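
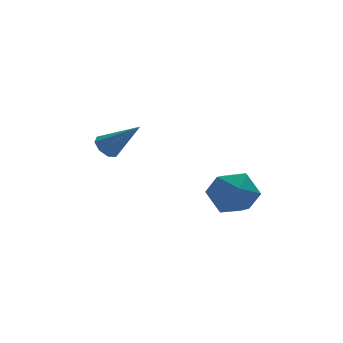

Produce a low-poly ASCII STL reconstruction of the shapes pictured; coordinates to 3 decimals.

solid 
facet normal -0.530 0.521 -0.668
outer loop
vertex -1.142 3.487 -0.358
vertex -1.387 3.789 0.072
vertex -0.912 3.853 -0.255
endloop
endfacet
facet normal 0.797 -0.365 -0.482
outer loop
vertex -1.142 3.487 -0.358
vertex -0.912 3.853 -0.255
vertex -0.453 2.871 1.248
endloop
endfacet
facet normal -0.531 0.520 -0.669
outer loop
vertex -0.912 3.853 -0.255
vertex -1.387 3.789 0.072
vertex -0.961 4.181 0.039
endloop
endfacet
facet normal 0.959 0.256 -0.126
outer loop
vertex -0.912 3.853 -0.255
vertex -0.961 4.181 0.039
vertex -0.453 2.871 1.248
endloop
endfacet
facet normal -0.532 0.522 -0.667
outer loop
vertex -0.961 4.181 0.039
vertex -1.387 3.789 0.072
vertex -1.258 4.28 0.353
endloop
endfacet
facet normal 0.651 0.636 0.415
outer loop
vertex -0.961 4.181 0.039
vertex -1.258 4.28 0.353
vertex -0.453 2.871 1.248
endloop
endfacet
facet normal -0.530 0.522 -0.668
outer loop
vertex -1.258 4.28 0.353
vertex -1.387 3.789 0.072
vertex -1.632 4.091 0.502
endloop
endfacet
facet normal 0.050 0.556 0.830
outer loop
vertex -1.258 4.28 0.353
vertex -1.632 4.091 0.502
vertex -0.453 2.871 1.248
endloop
endfacet
facet normal -0.530 0.521 -0.668
outer loop
vertex -1.632 4.091 0.502
vertex -1.387 3.789 0.072
vertex -1.861 3.726 0.399
endloop
endfacet
facet normal -0.488 0.061 0.871
outer loop
vertex -1.632 4.091 0.502
vertex -1.861 3.726 0.399
vertex -0.453 2.871 1.248
endloop
endfacet
facet normal -0.531 0.520 -0.669
outer loop
vertex -1.861 3.726 0.399
vertex -1.387 3.789 0.072
vertex -1.813 3.397 0.105
endloop
endfacet
facet normal -0.650 -0.557 0.517
outer loop
vertex -1.861 3.726 0.399
vertex -1.813 3.397 0.105
vertex -0.453 2.871 1.248
endloop
endfacet
facet normal -0.531 0.521 -0.668
outer loop
vertex -1.813 3.397 0.105
vertex -1.387 3.789 0.072
vertex -1.515 3.298 -0.209
endloop
endfacet
facet normal -0.341 -0.940 -0.027
outer loop
vertex -1.813 3.397 0.105
vertex -1.515 3.298 -0.209
vertex -0.453 2.871 1.248
endloop
endfacet
facet normal -0.531 0.521 -0.668
outer loop
vertex -1.515 3.298 -0.209
vertex -1.387 3.789 0.072
vertex -1.142 3.487 -0.358
endloop
endfacet
facet normal 0.259 -0.859 -0.441
outer loop
vertex -1.515 3.298 -0.209
vertex -1.142 3.487 -0.358
vertex -0.453 2.871 1.248
endloop
endfacet
facet normal -0.101 -0.308 0.946
outer loop
vertex 0.969 -0.629 -0.132
vertex 1.386 -1.548 -0.387
vertex 1.999 -0.769 -0.068
endloop
endfacet
facet normal -0.003 0.398 0.917
outer loop
vertex 0.969 -0.629 -0.132
vertex 1.999 -0.769 -0.068
vertex 1.617 0.119 -0.455
endloop
endfacet
facet normal -0.524 0.677 0.517
outer loop
vertex 0.969 -0.629 -0.132
vertex 1.617 0.119 -0.455
vertex 0.768 -0.112 -1.013
endloop
endfacet
facet normal -0.944 0.143 0.299
outer loop
vertex 0.969 -0.629 -0.132
vertex 0.768 -0.112 -1.013
vertex 0.626 -1.142 -0.97
endloop
endfacet
facet normal -0.682 -0.466 0.564
outer loop
vertex 0.969 -0.629 -0.132
vertex 0.626 -1.142 -0.97
vertex 1.386 -1.548 -0.387
endloop
endfacet
facet normal 0.619 0.522 0.587
outer loop
vertex 1.617 0.119 -0.455
vertex 1.999 -0.769 -0.068
vertex 2.434 -0.338 -0.91
endloop
endfacet
facet normal 0.460 -0.621 0.634
outer loop
vertex 1.999 -0.769 -0.068
vertex 1.386 -1.548 -0.387
vertex 2.292 -1.368 -0.867
endloop
endfacet
facet normal -0.481 -0.877 0.017
outer loop
vertex 1.386 -1.548 -0.387
vertex 0.626 -1.142 -0.97
vertex 1.443 -1.599 -1.425
endloop
endfacet
facet normal -0.905 0.108 -0.412
outer loop
vertex 0.626 -1.142 -0.97
vertex 0.768 -0.112 -1.013
vertex 1.061 -0.711 -1.812
endloop
endfacet
facet normal -0.225 0.972 -0.060
outer loop
vertex 0.768 -0.112 -1.013
vertex 1.617 0.119 -0.455
vertex 1.674 0.068 -1.493
endloop
endfacet
facet normal 0.944 -0.143 -0.299
outer loop
vertex 2.091 -0.851 -1.748
vertex 2.434 -0.338 -0.91
vertex 2.292 -1.368 -0.867
endloop
endfacet
facet normal 0.524 -0.677 -0.517
outer loop
vertex 2.091 -0.851 -1.748
vertex 2.292 -1.368 -0.867
vertex 1.443 -1.599 -1.425
endloop
endfacet
facet normal 0.003 -0.398 -0.917
outer loop
vertex 2.091 -0.851 -1.748
vertex 1.443 -1.599 -1.425
vertex 1.061 -0.711 -1.812
endloop
endfacet
facet normal 0.101 0.308 -0.946
outer loop
vertex 2.091 -0.851 -1.748
vertex 1.061 -0.711 -1.812
vertex 1.674 0.068 -1.493
endloop
endfacet
facet normal 0.682 0.466 -0.564
outer loop
vertex 2.091 -0.851 -1.748
vertex 1.674 0.068 -1.493
vertex 2.434 -0.338 -0.91
endloop
endfacet
facet normal 0.905 -0.108 0.412
outer loop
vertex 2.292 -1.368 -0.867
vertex 2.434 -0.338 -0.91
vertex 1.999 -0.769 -0.068
endloop
endfacet
facet normal 0.225 -0.972 0.060
outer loop
vertex 1.443 -1.599 -1.425
vertex 2.292 -1.368 -0.867
vertex 1.386 -1.548 -0.387
endloop
endfacet
facet normal -0.619 -0.522 -0.587
outer loop
vertex 1.061 -0.711 -1.812
vertex 1.443 -1.599 -1.425
vertex 0.626 -1.142 -0.97
endloop
endfacet
facet normal -0.460 0.621 -0.634
outer loop
vertex 1.674 0.068 -1.493
vertex 1.061 -0.711 -1.812
vertex 0.768 -0.112 -1.013
endloop
endfacet
facet normal 0.481 0.877 -0.017
outer loop
vertex 2.434 -0.338 -0.91
vertex 1.674 0.068 -1.493
vertex 1.617 0.119 -0.455
endloop
endfacet

endsolid


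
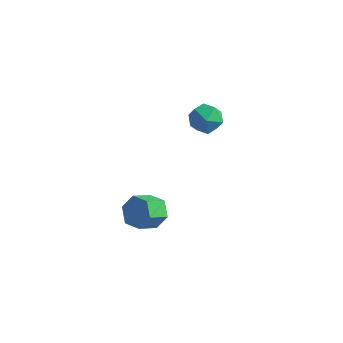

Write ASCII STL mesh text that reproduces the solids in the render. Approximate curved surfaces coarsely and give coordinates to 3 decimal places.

solid 
facet normal 0.264 0.822 -0.505
outer loop
vertex -0.368 -1.773 -0.869
vertex -0.715 -2.078 -1.547
vertex -1.157 -1.619 -1.031
endloop
endfacet
facet normal -0.068 0.537 0.841
outer loop
vertex -0.368 -1.773 -0.869
vertex -1.157 -1.619 -1.031
vertex -0.658 -2.678 -0.315
endloop
endfacet
facet normal -0.067 0.537 0.841
outer loop
vertex -0.658 -2.678 -0.315
vertex -1.157 -1.619 -1.031
vertex -1.447 -2.524 -0.476
endloop
endfacet
facet normal -0.263 -0.823 0.504
outer loop
vertex -0.658 -2.678 -0.315
vertex -1.447 -2.524 -0.476
vertex -1.005 -2.982 -0.993
endloop
endfacet
facet normal 0.263 0.822 -0.505
outer loop
vertex -1.157 -1.619 -1.031
vertex -0.715 -2.078 -1.547
vertex -1.504 -1.924 -1.708
endloop
endfacet
facet normal -0.867 0.431 0.250
outer loop
vertex -1.157 -1.619 -1.031
vertex -1.504 -1.924 -1.708
vertex -1.447 -2.524 -0.476
endloop
endfacet
facet normal -0.867 0.431 0.250
outer loop
vertex -1.447 -2.524 -0.476
vertex -1.504 -1.924 -1.708
vertex -1.794 -2.829 -1.154
endloop
endfacet
facet normal -0.262 -0.823 0.504
outer loop
vertex -1.447 -2.524 -0.476
vertex -1.794 -2.829 -1.154
vertex -1.005 -2.982 -0.993
endloop
endfacet
facet normal 0.263 0.823 -0.504
outer loop
vertex -1.504 -1.924 -1.708
vertex -0.715 -2.078 -1.547
vertex -1.062 -2.382 -2.225
endloop
endfacet
facet normal -0.800 -0.105 -0.591
outer loop
vertex -1.504 -1.924 -1.708
vertex -1.062 -2.382 -2.225
vertex -1.794 -2.829 -1.154
endloop
endfacet
facet normal -0.800 -0.105 -0.591
outer loop
vertex -1.794 -2.829 -1.154
vertex -1.062 -2.382 -2.225
vertex -1.352 -3.287 -1.671
endloop
endfacet
facet normal -0.262 -0.823 0.504
outer loop
vertex -1.794 -2.829 -1.154
vertex -1.352 -3.287 -1.671
vertex -1.005 -2.982 -0.993
endloop
endfacet
facet normal 0.263 0.823 -0.504
outer loop
vertex -1.062 -2.382 -2.225
vertex -0.715 -2.078 -1.547
vertex -0.273 -2.536 -2.064
endloop
endfacet
facet normal 0.067 -0.536 -0.841
outer loop
vertex -1.062 -2.382 -2.225
vertex -0.273 -2.536 -2.064
vertex -1.352 -3.287 -1.671
endloop
endfacet
facet normal 0.068 -0.537 -0.841
outer loop
vertex -1.352 -3.287 -1.671
vertex -0.273 -2.536 -2.064
vertex -0.563 -3.441 -1.509
endloop
endfacet
facet normal -0.264 -0.822 0.505
outer loop
vertex -1.352 -3.287 -1.671
vertex -0.563 -3.441 -1.509
vertex -1.005 -2.982 -0.993
endloop
endfacet
facet normal 0.262 0.823 -0.504
outer loop
vertex -0.273 -2.536 -2.064
vertex -0.715 -2.078 -1.547
vertex 0.074 -2.231 -1.386
endloop
endfacet
facet normal 0.867 -0.431 -0.250
outer loop
vertex -0.273 -2.536 -2.064
vertex 0.074 -2.231 -1.386
vertex -0.563 -3.441 -1.509
endloop
endfacet
facet normal 0.867 -0.431 -0.250
outer loop
vertex -0.563 -3.441 -1.509
vertex 0.074 -2.231 -1.386
vertex -0.216 -3.136 -0.832
endloop
endfacet
facet normal -0.263 -0.822 0.505
outer loop
vertex -0.563 -3.441 -1.509
vertex -0.216 -3.136 -0.832
vertex -1.005 -2.982 -0.993
endloop
endfacet
facet normal 0.262 0.823 -0.504
outer loop
vertex 0.074 -2.231 -1.386
vertex -0.715 -2.078 -1.547
vertex -0.368 -1.773 -0.869
endloop
endfacet
facet normal 0.800 0.105 0.591
outer loop
vertex 0.074 -2.231 -1.386
vertex -0.368 -1.773 -0.869
vertex -0.216 -3.136 -0.832
endloop
endfacet
facet normal 0.800 0.105 0.591
outer loop
vertex -0.216 -3.136 -0.832
vertex -0.368 -1.773 -0.869
vertex -0.658 -2.678 -0.315
endloop
endfacet
facet normal -0.263 -0.823 0.504
outer loop
vertex -0.216 -3.136 -0.832
vertex -0.658 -2.678 -0.315
vertex -1.005 -2.982 -0.993
endloop
endfacet
facet normal -0.839 0.542 -0.057
outer loop
vertex -1.596 3.516 0.239
vertex -2.044 2.863 0.629
vertex -1.669 3.495 1.119
endloop
endfacet
facet normal -0.267 0.964 0.001
outer loop
vertex -1.596 3.516 0.239
vertex -1.669 3.495 1.119
vertex -0.898 3.709 0.745
endloop
endfacet
facet normal 0.169 0.821 -0.546
outer loop
vertex -1.596 3.516 0.239
vertex -0.898 3.709 0.745
vertex -0.797 3.209 0.024
endloop
endfacet
facet normal -0.134 0.311 -0.941
outer loop
vertex -1.596 3.516 0.239
vertex -0.797 3.209 0.024
vertex -1.505 2.686 -0.048
endloop
endfacet
facet normal -0.757 0.138 -0.639
outer loop
vertex -1.596 3.516 0.239
vertex -1.505 2.686 -0.048
vertex -2.044 2.863 0.629
endloop
endfacet
facet normal 0.073 0.793 0.605
outer loop
vertex -0.898 3.709 0.745
vertex -1.669 3.495 1.119
vertex -0.915 3.174 1.448
endloop
endfacet
facet normal -0.852 0.109 0.511
outer loop
vertex -1.669 3.495 1.119
vertex -2.044 2.863 0.629
vertex -1.623 2.651 1.376
endloop
endfacet
facet normal -0.720 -0.544 -0.431
outer loop
vertex -2.044 2.863 0.629
vertex -1.505 2.686 -0.048
vertex -1.522 2.151 0.655
endloop
endfacet
facet normal 0.289 -0.264 -0.920
outer loop
vertex -1.505 2.686 -0.048
vertex -0.797 3.209 0.024
vertex -0.751 2.365 0.281
endloop
endfacet
facet normal 0.779 0.561 -0.280
outer loop
vertex -0.797 3.209 0.024
vertex -0.898 3.709 0.745
vertex -0.376 2.997 0.771
endloop
endfacet
facet normal 0.134 -0.311 0.941
outer loop
vertex -0.824 2.344 1.161
vertex -0.915 3.174 1.448
vertex -1.623 2.651 1.376
endloop
endfacet
facet normal -0.169 -0.821 0.546
outer loop
vertex -0.824 2.344 1.161
vertex -1.623 2.651 1.376
vertex -1.522 2.151 0.655
endloop
endfacet
facet normal 0.267 -0.964 -0.001
outer loop
vertex -0.824 2.344 1.161
vertex -1.522 2.151 0.655
vertex -0.751 2.365 0.281
endloop
endfacet
facet normal 0.839 -0.542 0.057
outer loop
vertex -0.824 2.344 1.161
vertex -0.751 2.365 0.281
vertex -0.376 2.997 0.771
endloop
endfacet
facet normal 0.757 -0.138 0.639
outer loop
vertex -0.824 2.344 1.161
vertex -0.376 2.997 0.771
vertex -0.915 3.174 1.448
endloop
endfacet
facet normal -0.289 0.264 0.920
outer loop
vertex -1.623 2.651 1.376
vertex -0.915 3.174 1.448
vertex -1.669 3.495 1.119
endloop
endfacet
facet normal -0.779 -0.561 0.280
outer loop
vertex -1.522 2.151 0.655
vertex -1.623 2.651 1.376
vertex -2.044 2.863 0.629
endloop
endfacet
facet normal -0.073 -0.793 -0.605
outer loop
vertex -0.751 2.365 0.281
vertex -1.522 2.151 0.655
vertex -1.505 2.686 -0.048
endloop
endfacet
facet normal 0.852 -0.109 -0.511
outer loop
vertex -0.376 2.997 0.771
vertex -0.751 2.365 0.281
vertex -0.797 3.209 0.024
endloop
endfacet
facet normal 0.720 0.544 0.431
outer loop
vertex -0.915 3.174 1.448
vertex -0.376 2.997 0.771
vertex -0.898 3.709 0.745
endloop
endfacet

endsolid


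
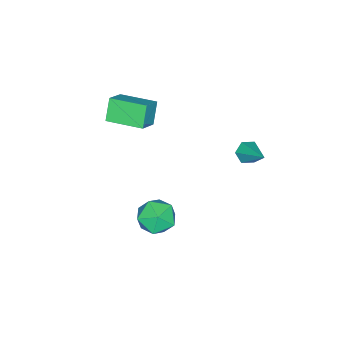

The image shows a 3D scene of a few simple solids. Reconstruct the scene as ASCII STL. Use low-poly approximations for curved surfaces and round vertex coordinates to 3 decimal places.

solid 
facet normal -0.435 -0.693 -0.574
outer loop
vertex -0.118 2.195 -1.199
vertex -0.675 2.238 -0.829
vertex -0.597 2.633 -1.365
endloop
endfacet
facet normal 0.650 0.492 -0.579
outer loop
vertex -0.118 2.195 -1.199
vertex -0.597 2.633 -1.365
vertex 0.155 3.562 0.269
endloop
endfacet
facet normal -0.435 -0.693 -0.574
outer loop
vertex -0.597 2.633 -1.365
vertex -0.675 2.238 -0.829
vertex -1.154 2.676 -0.995
endloop
endfacet
facet normal -0.204 0.888 -0.411
outer loop
vertex -0.597 2.633 -1.365
vertex -1.154 2.676 -0.995
vertex 0.155 3.562 0.269
endloop
endfacet
facet normal -0.435 -0.693 -0.575
outer loop
vertex -1.154 2.676 -0.995
vertex -0.675 2.238 -0.829
vertex -1.232 2.281 -0.46
endloop
endfacet
facet normal -0.728 0.598 0.335
outer loop
vertex -1.154 2.676 -0.995
vertex -1.232 2.281 -0.46
vertex 0.155 3.562 0.269
endloop
endfacet
facet normal -0.435 -0.693 -0.576
outer loop
vertex -1.232 2.281 -0.46
vertex -0.675 2.238 -0.829
vertex -0.754 1.843 -0.294
endloop
endfacet
facet normal -0.398 -0.088 0.913
outer loop
vertex -1.232 2.281 -0.46
vertex -0.754 1.843 -0.294
vertex 0.155 3.562 0.269
endloop
endfacet
facet normal -0.434 -0.693 -0.576
outer loop
vertex -0.754 1.843 -0.294
vertex -0.675 2.238 -0.829
vertex -0.196 1.8 -0.663
endloop
endfacet
facet normal 0.456 -0.485 0.746
outer loop
vertex -0.754 1.843 -0.294
vertex -0.196 1.8 -0.663
vertex 0.155 3.562 0.269
endloop
endfacet
facet normal -0.435 -0.693 -0.574
outer loop
vertex -0.196 1.8 -0.663
vertex -0.675 2.238 -0.829
vertex -0.118 2.195 -1.199
endloop
endfacet
facet normal 0.981 -0.195 -0.001
outer loop
vertex -0.196 1.8 -0.663
vertex -0.118 2.195 -1.199
vertex 0.155 3.562 0.269
endloop
endfacet
facet normal -0.526 -0.154 0.836
outer loop
vertex 1.202 -4.374 1.686
vertex 0.928 -2.442 1.869
vertex 0.111 -4.462 0.983
endloop
endfacet
facet normal 0.139 -0.986 -0.093
outer loop
vertex 0.812 -4.258 -0.129
vertex 1.202 -4.374 1.686
vertex 0.111 -4.462 0.983
endloop
endfacet
facet normal -0.527 -0.154 0.836
outer loop
vertex 0.111 -4.462 0.983
vertex 0.928 -2.442 1.869
vertex -0.162 -2.53 1.166
endloop
endfacet
facet normal -0.838 -0.067 -0.541
outer loop
vertex -0.162 -2.53 1.166
vertex 0.812 -4.258 -0.129
vertex 0.111 -4.462 0.983
endloop
endfacet
facet normal 0.838 0.068 0.541
outer loop
vertex 1.202 -4.374 1.686
vertex 1.629 -2.238 0.757
vertex 0.928 -2.442 1.869
endloop
endfacet
facet normal 0.140 -0.986 -0.093
outer loop
vertex 1.902 -4.17 0.574
vertex 1.202 -4.374 1.686
vertex 0.812 -4.258 -0.129
endloop
endfacet
facet normal 0.839 0.067 0.540
outer loop
vertex 1.902 -4.17 0.574
vertex 1.629 -2.238 0.757
vertex 1.202 -4.374 1.686
endloop
endfacet
facet normal -0.140 0.986 0.093
outer loop
vertex 0.928 -2.442 1.869
vertex 1.629 -2.238 0.757
vertex -0.162 -2.53 1.166
endloop
endfacet
facet normal -0.839 -0.068 -0.540
outer loop
vertex 0.538 -2.326 0.054
vertex 0.812 -4.258 -0.129
vertex -0.162 -2.53 1.166
endloop
endfacet
facet normal -0.139 0.986 0.093
outer loop
vertex -0.162 -2.53 1.166
vertex 1.629 -2.238 0.757
vertex 0.538 -2.326 0.054
endloop
endfacet
facet normal 0.527 0.154 -0.836
outer loop
vertex 0.538 -2.326 0.054
vertex 1.902 -4.17 0.574
vertex 0.812 -4.258 -0.129
endloop
endfacet
facet normal 0.526 0.154 -0.836
outer loop
vertex 1.629 -2.238 0.757
vertex 1.902 -4.17 0.574
vertex 0.538 -2.326 0.054
endloop
endfacet
facet normal 0.035 0.801 0.597
outer loop
vertex 3.429 0.597 -3.893
vertex 2.8 0.065 -3.142
vertex 3.911 -0.017 -3.097
endloop
endfacet
facet normal 0.628 0.752 0.200
outer loop
vertex 3.429 0.597 -3.893
vertex 3.911 -0.017 -3.097
vertex 4.295 -0.059 -4.142
endloop
endfacet
facet normal 0.435 0.758 -0.486
outer loop
vertex 3.429 0.597 -3.893
vertex 4.295 -0.059 -4.142
vertex 3.422 -0.001 -4.833
endloop
endfacet
facet normal -0.278 0.811 -0.514
outer loop
vertex 3.429 0.597 -3.893
vertex 3.422 -0.001 -4.833
vertex 2.498 0.075 -4.214
endloop
endfacet
facet normal -0.523 0.838 0.155
outer loop
vertex 3.429 0.597 -3.893
vertex 2.498 0.075 -4.214
vertex 2.8 0.065 -3.142
endloop
endfacet
facet normal 0.933 0.122 0.338
outer loop
vertex 4.295 -0.059 -4.142
vertex 3.911 -0.017 -3.097
vertex 4.202 -0.995 -3.546
endloop
endfacet
facet normal -0.025 0.202 0.979
outer loop
vertex 3.911 -0.017 -3.097
vertex 2.8 0.065 -3.142
vertex 3.278 -0.919 -2.927
endloop
endfacet
facet normal -0.929 0.260 0.264
outer loop
vertex 2.8 0.065 -3.142
vertex 2.498 0.075 -4.214
vertex 2.405 -0.861 -3.618
endloop
endfacet
facet normal -0.531 0.218 -0.819
outer loop
vertex 2.498 0.075 -4.214
vertex 3.422 -0.001 -4.833
vertex 2.789 -0.903 -4.663
endloop
endfacet
facet normal 0.621 0.133 -0.773
outer loop
vertex 3.422 -0.001 -4.833
vertex 4.295 -0.059 -4.142
vertex 3.9 -0.985 -4.618
endloop
endfacet
facet normal 0.278 -0.811 0.514
outer loop
vertex 3.271 -1.517 -3.867
vertex 4.202 -0.995 -3.546
vertex 3.278 -0.919 -2.927
endloop
endfacet
facet normal -0.435 -0.758 0.486
outer loop
vertex 3.271 -1.517 -3.867
vertex 3.278 -0.919 -2.927
vertex 2.405 -0.861 -3.618
endloop
endfacet
facet normal -0.628 -0.752 -0.200
outer loop
vertex 3.271 -1.517 -3.867
vertex 2.405 -0.861 -3.618
vertex 2.789 -0.903 -4.663
endloop
endfacet
facet normal -0.035 -0.801 -0.597
outer loop
vertex 3.271 -1.517 -3.867
vertex 2.789 -0.903 -4.663
vertex 3.9 -0.985 -4.618
endloop
endfacet
facet normal 0.523 -0.838 -0.155
outer loop
vertex 3.271 -1.517 -3.867
vertex 3.9 -0.985 -4.618
vertex 4.202 -0.995 -3.546
endloop
endfacet
facet normal 0.531 -0.218 0.819
outer loop
vertex 3.278 -0.919 -2.927
vertex 4.202 -0.995 -3.546
vertex 3.911 -0.017 -3.097
endloop
endfacet
facet normal -0.621 -0.133 0.773
outer loop
vertex 2.405 -0.861 -3.618
vertex 3.278 -0.919 -2.927
vertex 2.8 0.065 -3.142
endloop
endfacet
facet normal -0.933 -0.122 -0.338
outer loop
vertex 2.789 -0.903 -4.663
vertex 2.405 -0.861 -3.618
vertex 2.498 0.075 -4.214
endloop
endfacet
facet normal 0.025 -0.202 -0.979
outer loop
vertex 3.9 -0.985 -4.618
vertex 2.789 -0.903 -4.663
vertex 3.422 -0.001 -4.833
endloop
endfacet
facet normal 0.929 -0.260 -0.264
outer loop
vertex 4.202 -0.995 -3.546
vertex 3.9 -0.985 -4.618
vertex 4.295 -0.059 -4.142
endloop
endfacet

endsolid


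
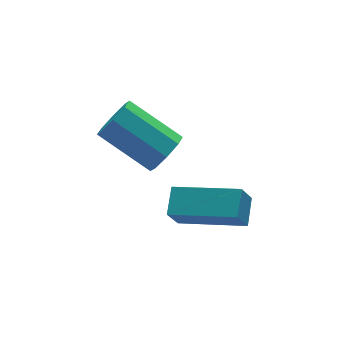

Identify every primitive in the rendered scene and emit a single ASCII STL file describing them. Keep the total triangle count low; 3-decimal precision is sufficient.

solid 
facet normal -0.684 0.692 -0.230
outer loop
vertex -2.077 -3.068 -1.281
vertex -1.599 -2.472 -0.91
vertex -1.674 -2.921 -2.038
endloop
endfacet
facet normal -0.563 -0.702 -0.436
outer loop
vertex -0.401 -4.208 -1.61
vertex -2.077 -3.068 -1.281
vertex -1.674 -2.921 -2.038
endloop
endfacet
facet normal -0.684 0.692 -0.230
outer loop
vertex -1.674 -2.921 -2.038
vertex -1.599 -2.472 -0.91
vertex -1.196 -2.325 -1.667
endloop
endfacet
facet normal 0.464 0.169 -0.870
outer loop
vertex -1.196 -2.325 -1.667
vertex -0.401 -4.208 -1.61
vertex -1.674 -2.921 -2.038
endloop
endfacet
facet normal -0.464 -0.169 0.870
outer loop
vertex -2.077 -3.068 -1.281
vertex -0.326 -3.759 -0.482
vertex -1.599 -2.472 -0.91
endloop
endfacet
facet normal -0.563 -0.702 -0.436
outer loop
vertex -0.804 -4.355 -0.853
vertex -2.077 -3.068 -1.281
vertex -0.401 -4.208 -1.61
endloop
endfacet
facet normal -0.464 -0.169 0.870
outer loop
vertex -0.804 -4.355 -0.853
vertex -0.326 -3.759 -0.482
vertex -2.077 -3.068 -1.281
endloop
endfacet
facet normal 0.563 0.702 0.436
outer loop
vertex -1.599 -2.472 -0.91
vertex -0.326 -3.759 -0.482
vertex -1.196 -2.325 -1.667
endloop
endfacet
facet normal 0.464 0.169 -0.870
outer loop
vertex 0.077 -3.612 -1.239
vertex -0.401 -4.208 -1.61
vertex -1.196 -2.325 -1.667
endloop
endfacet
facet normal 0.563 0.702 0.436
outer loop
vertex -1.196 -2.325 -1.667
vertex -0.326 -3.759 -0.482
vertex 0.077 -3.612 -1.239
endloop
endfacet
facet normal 0.684 -0.692 0.230
outer loop
vertex 0.077 -3.612 -1.239
vertex -0.804 -4.355 -0.853
vertex -0.401 -4.208 -1.61
endloop
endfacet
facet normal 0.684 -0.692 0.230
outer loop
vertex -0.326 -3.759 -0.482
vertex -0.804 -4.355 -0.853
vertex 0.077 -3.612 -1.239
endloop
endfacet
facet normal 0.482 -0.720 -0.500
outer loop
vertex -1.179 -2.079 0.338
vertex -1.372 -1.817 -0.225
vertex -0.856 -1.742 0.164
endloop
endfacet
facet normal 0.590 -0.156 0.792
outer loop
vertex -1.179 -2.079 0.338
vertex -0.856 -1.742 0.164
vertex -2.016 -0.825 1.208
endloop
endfacet
facet normal 0.590 -0.156 0.792
outer loop
vertex -2.016 -0.825 1.208
vertex -0.856 -1.742 0.164
vertex -1.693 -0.489 1.034
endloop
endfacet
facet normal -0.481 0.721 0.499
outer loop
vertex -2.016 -0.825 1.208
vertex -1.693 -0.489 1.034
vertex -2.208 -0.563 0.645
endloop
endfacet
facet normal 0.481 -0.720 -0.499
outer loop
vertex -0.856 -1.742 0.164
vertex -1.372 -1.817 -0.225
vertex -0.835 -1.45 -0.237
endloop
endfacet
facet normal 0.876 0.367 0.313
outer loop
vertex -0.856 -1.742 0.164
vertex -0.835 -1.45 -0.237
vertex -1.693 -0.489 1.034
endloop
endfacet
facet normal 0.876 0.367 0.313
outer loop
vertex -1.693 -0.489 1.034
vertex -0.835 -1.45 -0.237
vertex -1.672 -0.196 0.632
endloop
endfacet
facet normal -0.481 0.720 0.500
outer loop
vertex -1.693 -0.489 1.034
vertex -1.672 -0.196 0.632
vertex -2.208 -0.563 0.645
endloop
endfacet
facet normal 0.481 -0.721 -0.499
outer loop
vertex -0.835 -1.45 -0.237
vertex -1.372 -1.817 -0.225
vertex -1.128 -1.372 -0.632
endloop
endfacet
facet normal 0.650 0.675 -0.349
outer loop
vertex -0.835 -1.45 -0.237
vertex -1.128 -1.372 -0.632
vertex -1.672 -0.196 0.632
endloop
endfacet
facet normal 0.648 0.676 -0.350
outer loop
vertex -1.672 -0.196 0.632
vertex -1.128 -1.372 -0.632
vertex -1.965 -0.119 0.238
endloop
endfacet
facet normal -0.481 0.721 0.499
outer loop
vertex -1.672 -0.196 0.632
vertex -1.965 -0.119 0.238
vertex -2.208 -0.563 0.645
endloop
endfacet
facet normal 0.481 -0.721 -0.499
outer loop
vertex -1.128 -1.372 -0.632
vertex -1.372 -1.817 -0.225
vertex -1.564 -1.555 -0.788
endloop
endfacet
facet normal 0.042 0.589 -0.807
outer loop
vertex -1.128 -1.372 -0.632
vertex -1.564 -1.555 -0.788
vertex -1.965 -0.119 0.238
endloop
endfacet
facet normal 0.043 0.589 -0.807
outer loop
vertex -1.965 -0.119 0.238
vertex -1.564 -1.555 -0.788
vertex -2.401 -0.301 0.082
endloop
endfacet
facet normal -0.480 0.721 0.500
outer loop
vertex -1.965 -0.119 0.238
vertex -2.401 -0.301 0.082
vertex -2.208 -0.563 0.645
endloop
endfacet
facet normal 0.481 -0.721 -0.499
outer loop
vertex -1.564 -1.555 -0.788
vertex -1.372 -1.817 -0.225
vertex -1.887 -1.891 -0.614
endloop
endfacet
facet normal -0.590 0.156 -0.792
outer loop
vertex -1.564 -1.555 -0.788
vertex -1.887 -1.891 -0.614
vertex -2.401 -0.301 0.082
endloop
endfacet
facet normal -0.590 0.156 -0.792
outer loop
vertex -2.401 -0.301 0.082
vertex -1.887 -1.891 -0.614
vertex -2.724 -0.638 0.256
endloop
endfacet
facet normal -0.482 0.720 0.500
outer loop
vertex -2.401 -0.301 0.082
vertex -2.724 -0.638 0.256
vertex -2.208 -0.563 0.645
endloop
endfacet
facet normal 0.481 -0.720 -0.500
outer loop
vertex -1.887 -1.891 -0.614
vertex -1.372 -1.817 -0.225
vertex -1.908 -2.184 -0.212
endloop
endfacet
facet normal -0.876 -0.367 -0.313
outer loop
vertex -1.887 -1.891 -0.614
vertex -1.908 -2.184 -0.212
vertex -2.724 -0.638 0.256
endloop
endfacet
facet normal -0.876 -0.367 -0.313
outer loop
vertex -2.724 -0.638 0.256
vertex -1.908 -2.184 -0.212
vertex -2.745 -0.93 0.657
endloop
endfacet
facet normal -0.481 0.720 0.499
outer loop
vertex -2.724 -0.638 0.256
vertex -2.745 -0.93 0.657
vertex -2.208 -0.563 0.645
endloop
endfacet
facet normal 0.481 -0.721 -0.499
outer loop
vertex -1.908 -2.184 -0.212
vertex -1.372 -1.817 -0.225
vertex -1.615 -2.261 0.182
endloop
endfacet
facet normal -0.649 -0.676 0.350
outer loop
vertex -1.908 -2.184 -0.212
vertex -1.615 -2.261 0.182
vertex -2.745 -0.93 0.657
endloop
endfacet
facet normal -0.650 -0.676 0.348
outer loop
vertex -2.745 -0.93 0.657
vertex -1.615 -2.261 0.182
vertex -2.452 -1.008 1.052
endloop
endfacet
facet normal -0.481 0.721 0.499
outer loop
vertex -2.745 -0.93 0.657
vertex -2.452 -1.008 1.052
vertex -2.208 -0.563 0.645
endloop
endfacet
facet normal 0.480 -0.721 -0.500
outer loop
vertex -1.615 -2.261 0.182
vertex -1.372 -1.817 -0.225
vertex -1.179 -2.079 0.338
endloop
endfacet
facet normal -0.043 -0.589 0.807
outer loop
vertex -1.615 -2.261 0.182
vertex -1.179 -2.079 0.338
vertex -2.452 -1.008 1.052
endloop
endfacet
facet normal -0.042 -0.588 0.808
outer loop
vertex -2.452 -1.008 1.052
vertex -1.179 -2.079 0.338
vertex -2.016 -0.825 1.208
endloop
endfacet
facet normal -0.481 0.721 0.499
outer loop
vertex -2.452 -1.008 1.052
vertex -2.016 -0.825 1.208
vertex -2.208 -0.563 0.645
endloop
endfacet

endsolid


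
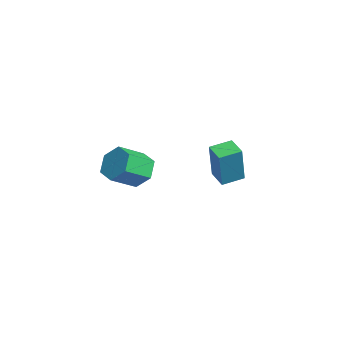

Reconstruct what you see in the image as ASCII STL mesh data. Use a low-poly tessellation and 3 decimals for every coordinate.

solid 
facet normal -0.336 0.792 -0.510
outer loop
vertex 4.007 -2.366 3.314
vertex 3.686 -2.884 2.721
vertex 3.211 -2.656 3.388
endloop
endfacet
facet normal -0.105 0.507 0.856
outer loop
vertex 4.007 -2.366 3.314
vertex 3.211 -2.656 3.388
vertex 4.454 -3.418 3.992
endloop
endfacet
facet normal -0.106 0.506 0.856
outer loop
vertex 4.454 -3.418 3.992
vertex 3.211 -2.656 3.388
vertex 3.659 -3.709 4.066
endloop
endfacet
facet normal 0.337 -0.792 0.510
outer loop
vertex 4.454 -3.418 3.992
vertex 3.659 -3.709 4.066
vertex 4.134 -3.936 3.399
endloop
endfacet
facet normal -0.336 0.792 -0.510
outer loop
vertex 3.211 -2.656 3.388
vertex 3.686 -2.884 2.721
vertex 2.891 -3.174 2.795
endloop
endfacet
facet normal -0.863 -0.043 0.503
outer loop
vertex 3.211 -2.656 3.388
vertex 2.891 -3.174 2.795
vertex 3.659 -3.709 4.066
endloop
endfacet
facet normal -0.863 -0.042 0.504
outer loop
vertex 3.659 -3.709 4.066
vertex 2.891 -3.174 2.795
vertex 3.338 -4.227 3.473
endloop
endfacet
facet normal 0.337 -0.792 0.509
outer loop
vertex 3.659 -3.709 4.066
vertex 3.338 -4.227 3.473
vertex 4.134 -3.936 3.399
endloop
endfacet
facet normal -0.336 0.792 -0.510
outer loop
vertex 2.891 -3.174 2.795
vertex 3.686 -2.884 2.721
vertex 3.366 -3.402 2.128
endloop
endfacet
facet normal -0.758 -0.549 -0.352
outer loop
vertex 2.891 -3.174 2.795
vertex 3.366 -3.402 2.128
vertex 3.338 -4.227 3.473
endloop
endfacet
facet normal -0.758 -0.549 -0.353
outer loop
vertex 3.338 -4.227 3.473
vertex 3.366 -3.402 2.128
vertex 3.813 -4.454 2.806
endloop
endfacet
facet normal 0.337 -0.792 0.509
outer loop
vertex 3.338 -4.227 3.473
vertex 3.813 -4.454 2.806
vertex 4.134 -3.936 3.399
endloop
endfacet
facet normal -0.337 0.792 -0.510
outer loop
vertex 3.366 -3.402 2.128
vertex 3.686 -2.884 2.721
vertex 4.161 -3.111 2.054
endloop
endfacet
facet normal 0.106 -0.507 -0.856
outer loop
vertex 3.366 -3.402 2.128
vertex 4.161 -3.111 2.054
vertex 3.813 -4.454 2.806
endloop
endfacet
facet normal 0.105 -0.506 -0.856
outer loop
vertex 3.813 -4.454 2.806
vertex 4.161 -3.111 2.054
vertex 4.609 -4.164 2.732
endloop
endfacet
facet normal 0.336 -0.792 0.510
outer loop
vertex 3.813 -4.454 2.806
vertex 4.609 -4.164 2.732
vertex 4.134 -3.936 3.399
endloop
endfacet
facet normal -0.337 0.792 -0.509
outer loop
vertex 4.161 -3.111 2.054
vertex 3.686 -2.884 2.721
vertex 4.482 -2.593 2.647
endloop
endfacet
facet normal 0.863 0.042 -0.504
outer loop
vertex 4.161 -3.111 2.054
vertex 4.482 -2.593 2.647
vertex 4.609 -4.164 2.732
endloop
endfacet
facet normal 0.863 0.043 -0.503
outer loop
vertex 4.609 -4.164 2.732
vertex 4.482 -2.593 2.647
vertex 4.929 -3.646 3.325
endloop
endfacet
facet normal 0.336 -0.792 0.510
outer loop
vertex 4.609 -4.164 2.732
vertex 4.929 -3.646 3.325
vertex 4.134 -3.936 3.399
endloop
endfacet
facet normal -0.337 0.792 -0.509
outer loop
vertex 4.482 -2.593 2.647
vertex 3.686 -2.884 2.721
vertex 4.007 -2.366 3.314
endloop
endfacet
facet normal 0.758 0.549 0.353
outer loop
vertex 4.482 -2.593 2.647
vertex 4.007 -2.366 3.314
vertex 4.929 -3.646 3.325
endloop
endfacet
facet normal 0.758 0.549 0.352
outer loop
vertex 4.929 -3.646 3.325
vertex 4.007 -2.366 3.314
vertex 4.454 -3.418 3.992
endloop
endfacet
facet normal 0.336 -0.792 0.510
outer loop
vertex 4.929 -3.646 3.325
vertex 4.454 -3.418 3.992
vertex 4.134 -3.936 3.399
endloop
endfacet
facet normal -0.932 -0.257 0.255
outer loop
vertex -0.997 0.751 1.533
vertex -1.221 1.767 1.739
vertex -1.583 1.003 -0.352
endloop
endfacet
facet normal 0.212 -0.958 -0.194
outer loop
vertex -0.679 1.253 -0.599
vertex -0.997 0.751 1.533
vertex -1.583 1.003 -0.352
endloop
endfacet
facet normal -0.932 -0.257 0.255
outer loop
vertex -1.583 1.003 -0.352
vertex -1.221 1.767 1.739
vertex -1.807 2.019 -0.146
endloop
endfacet
facet normal -0.294 0.127 -0.947
outer loop
vertex -1.807 2.019 -0.146
vertex -0.679 1.253 -0.599
vertex -1.583 1.003 -0.352
endloop
endfacet
facet normal 0.294 -0.127 0.947
outer loop
vertex -0.997 0.751 1.533
vertex -0.317 2.017 1.492
vertex -1.221 1.767 1.739
endloop
endfacet
facet normal 0.212 -0.958 -0.194
outer loop
vertex -0.093 1.001 1.286
vertex -0.997 0.751 1.533
vertex -0.679 1.253 -0.599
endloop
endfacet
facet normal 0.294 -0.127 0.947
outer loop
vertex -0.093 1.001 1.286
vertex -0.317 2.017 1.492
vertex -0.997 0.751 1.533
endloop
endfacet
facet normal -0.212 0.958 0.194
outer loop
vertex -1.221 1.767 1.739
vertex -0.317 2.017 1.492
vertex -1.807 2.019 -0.146
endloop
endfacet
facet normal -0.294 0.127 -0.947
outer loop
vertex -0.903 2.269 -0.393
vertex -0.679 1.253 -0.599
vertex -1.807 2.019 -0.146
endloop
endfacet
facet normal -0.212 0.958 0.194
outer loop
vertex -1.807 2.019 -0.146
vertex -0.317 2.017 1.492
vertex -0.903 2.269 -0.393
endloop
endfacet
facet normal 0.932 0.257 -0.255
outer loop
vertex -0.903 2.269 -0.393
vertex -0.093 1.001 1.286
vertex -0.679 1.253 -0.599
endloop
endfacet
facet normal 0.932 0.257 -0.255
outer loop
vertex -0.317 2.017 1.492
vertex -0.093 1.001 1.286
vertex -0.903 2.269 -0.393
endloop
endfacet

endsolid


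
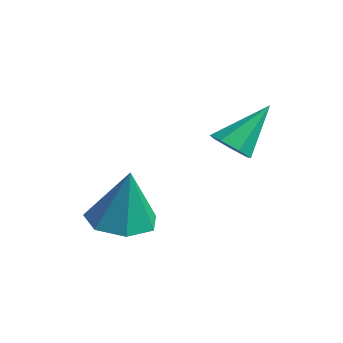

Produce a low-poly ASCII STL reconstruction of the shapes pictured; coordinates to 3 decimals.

solid 
facet normal -0.010 -0.658 -0.753
outer loop
vertex 3.218 -0.486 0.281
vertex 2.602 -0.383 0.199
vertex 3.089 -0.086 -0.067
endloop
endfacet
facet normal 0.922 0.376 0.091
outer loop
vertex 3.218 -0.486 0.281
vertex 3.089 -0.086 -0.067
vertex 2.618 0.703 1.441
endloop
endfacet
facet normal -0.009 -0.659 -0.752
outer loop
vertex 3.089 -0.086 -0.067
vertex 2.602 -0.383 0.199
vertex 2.593 0.091 -0.216
endloop
endfacet
facet normal 0.403 0.857 -0.322
outer loop
vertex 3.089 -0.086 -0.067
vertex 2.593 0.091 -0.216
vertex 2.618 0.703 1.441
endloop
endfacet
facet normal -0.010 -0.659 -0.752
outer loop
vertex 2.593 0.091 -0.216
vertex 2.602 -0.383 0.199
vertex 2.104 -0.09 -0.051
endloop
endfacet
facet normal -0.420 0.853 -0.309
outer loop
vertex 2.593 0.091 -0.216
vertex 2.104 -0.09 -0.051
vertex 2.618 0.703 1.441
endloop
endfacet
facet normal -0.009 -0.658 -0.753
outer loop
vertex 2.104 -0.09 -0.051
vertex 2.602 -0.383 0.199
vertex 1.99 -0.491 0.301
endloop
endfacet
facet normal -0.922 0.369 0.122
outer loop
vertex 2.104 -0.09 -0.051
vertex 1.99 -0.491 0.301
vertex 2.618 0.703 1.441
endloop
endfacet
facet normal -0.009 -0.659 -0.752
outer loop
vertex 1.99 -0.491 0.301
vertex 2.602 -0.383 0.199
vertex 2.336 -0.811 0.577
endloop
endfacet
facet normal -0.729 -0.232 0.644
outer loop
vertex 1.99 -0.491 0.301
vertex 2.336 -0.811 0.577
vertex 2.618 0.703 1.441
endloop
endfacet
facet normal -0.010 -0.658 -0.753
outer loop
vertex 2.336 -0.811 0.577
vertex 2.602 -0.383 0.199
vertex 2.883 -0.809 0.568
endloop
endfacet
facet normal 0.016 -0.498 0.867
outer loop
vertex 2.336 -0.811 0.577
vertex 2.883 -0.809 0.568
vertex 2.618 0.703 1.441
endloop
endfacet
facet normal -0.010 -0.658 -0.753
outer loop
vertex 2.883 -0.809 0.568
vertex 2.602 -0.383 0.199
vertex 3.218 -0.486 0.281
endloop
endfacet
facet normal 0.751 -0.227 0.621
outer loop
vertex 2.883 -0.809 0.568
vertex 3.218 -0.486 0.281
vertex 2.618 0.703 1.441
endloop
endfacet
facet normal -0.262 -0.024 -0.965
outer loop
vertex 1.679 -2.019 -2.665
vertex 0.931 -2.562 -2.448
vertex 0.984 -1.614 -2.486
endloop
endfacet
facet normal 0.536 0.798 0.275
outer loop
vertex 1.679 -2.019 -2.665
vertex 0.984 -1.614 -2.486
vertex 1.409 -2.518 -0.692
endloop
endfacet
facet normal -0.263 -0.024 -0.965
outer loop
vertex 0.984 -1.614 -2.486
vertex 0.931 -2.562 -2.448
vertex 0.248 -1.924 -2.278
endloop
endfacet
facet normal -0.222 0.849 0.480
outer loop
vertex 0.984 -1.614 -2.486
vertex 0.248 -1.924 -2.278
vertex 1.409 -2.518 -0.692
endloop
endfacet
facet normal -0.263 -0.024 -0.965
outer loop
vertex 0.248 -1.924 -2.278
vertex 0.931 -2.562 -2.448
vertex 0.027 -2.714 -2.198
endloop
endfacet
facet normal -0.727 0.267 0.632
outer loop
vertex 0.248 -1.924 -2.278
vertex 0.027 -2.714 -2.198
vertex 1.409 -2.518 -0.692
endloop
endfacet
facet normal -0.263 -0.024 -0.965
outer loop
vertex 0.027 -2.714 -2.198
vertex 0.931 -2.562 -2.448
vertex 0.486 -3.39 -2.306
endloop
endfacet
facet normal -0.601 -0.507 0.618
outer loop
vertex 0.027 -2.714 -2.198
vertex 0.486 -3.39 -2.306
vertex 1.409 -2.518 -0.692
endloop
endfacet
facet normal -0.262 -0.024 -0.965
outer loop
vertex 0.486 -3.39 -2.306
vertex 0.931 -2.562 -2.448
vertex 1.281 -3.443 -2.521
endloop
endfacet
facet normal 0.061 -0.892 0.447
outer loop
vertex 0.486 -3.39 -2.306
vertex 1.281 -3.443 -2.521
vertex 1.409 -2.518 -0.692
endloop
endfacet
facet normal -0.263 -0.025 -0.965
outer loop
vertex 1.281 -3.443 -2.521
vertex 0.931 -2.562 -2.448
vertex 1.811 -2.832 -2.681
endloop
endfacet
facet normal 0.763 -0.597 0.248
outer loop
vertex 1.281 -3.443 -2.521
vertex 1.811 -2.832 -2.681
vertex 1.409 -2.518 -0.692
endloop
endfacet
facet normal -0.263 -0.024 -0.965
outer loop
vertex 1.811 -2.832 -2.681
vertex 0.931 -2.562 -2.448
vertex 1.679 -2.019 -2.665
endloop
endfacet
facet normal 0.973 0.155 0.172
outer loop
vertex 1.811 -2.832 -2.681
vertex 1.679 -2.019 -2.665
vertex 1.409 -2.518 -0.692
endloop
endfacet

endsolid


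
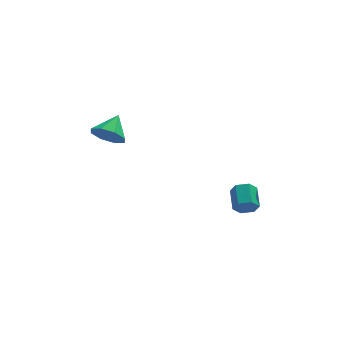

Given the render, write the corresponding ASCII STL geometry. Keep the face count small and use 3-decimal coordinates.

solid 
facet normal -0.055 -0.923 -0.382
outer loop
vertex 4.077 0.903 -2.316
vertex 3.856 1.148 -2.876
vertex 4.495 1.072 -2.784
endloop
endfacet
facet normal 0.764 -0.284 0.580
outer loop
vertex 4.077 0.903 -2.316
vertex 4.495 1.072 -2.784
vertex 4.144 2.048 -1.843
endloop
endfacet
facet normal 0.763 -0.285 0.580
outer loop
vertex 4.144 2.048 -1.843
vertex 4.495 1.072 -2.784
vertex 4.563 2.216 -2.311
endloop
endfacet
facet normal 0.054 0.923 0.380
outer loop
vertex 4.144 2.048 -1.843
vertex 4.563 2.216 -2.311
vertex 3.924 2.292 -2.404
endloop
endfacet
facet normal -0.055 -0.923 -0.381
outer loop
vertex 4.495 1.072 -2.784
vertex 3.856 1.148 -2.876
vertex 4.275 1.316 -3.344
endloop
endfacet
facet normal 0.939 0.082 -0.333
outer loop
vertex 4.495 1.072 -2.784
vertex 4.275 1.316 -3.344
vertex 4.563 2.216 -2.311
endloop
endfacet
facet normal 0.939 0.083 -0.334
outer loop
vertex 4.563 2.216 -2.311
vertex 4.275 1.316 -3.344
vertex 4.342 2.461 -2.872
endloop
endfacet
facet normal 0.054 0.923 0.382
outer loop
vertex 4.563 2.216 -2.311
vertex 4.342 2.461 -2.872
vertex 3.924 2.292 -2.404
endloop
endfacet
facet normal -0.054 -0.923 -0.380
outer loop
vertex 4.275 1.316 -3.344
vertex 3.856 1.148 -2.876
vertex 3.636 1.392 -3.437
endloop
endfacet
facet normal 0.177 0.366 -0.914
outer loop
vertex 4.275 1.316 -3.344
vertex 3.636 1.392 -3.437
vertex 4.342 2.461 -2.872
endloop
endfacet
facet normal 0.175 0.367 -0.914
outer loop
vertex 4.342 2.461 -2.872
vertex 3.636 1.392 -3.437
vertex 3.703 2.537 -2.964
endloop
endfacet
facet normal 0.055 0.923 0.382
outer loop
vertex 4.342 2.461 -2.872
vertex 3.703 2.537 -2.964
vertex 3.924 2.292 -2.404
endloop
endfacet
facet normal -0.054 -0.923 -0.380
outer loop
vertex 3.636 1.392 -3.437
vertex 3.856 1.148 -2.876
vertex 3.217 1.224 -2.969
endloop
endfacet
facet normal -0.763 0.285 -0.581
outer loop
vertex 3.636 1.392 -3.437
vertex 3.217 1.224 -2.969
vertex 3.703 2.537 -2.964
endloop
endfacet
facet normal -0.764 0.285 -0.579
outer loop
vertex 3.703 2.537 -2.964
vertex 3.217 1.224 -2.969
vertex 3.285 2.368 -2.496
endloop
endfacet
facet normal 0.055 0.923 0.382
outer loop
vertex 3.703 2.537 -2.964
vertex 3.285 2.368 -2.496
vertex 3.924 2.292 -2.404
endloop
endfacet
facet normal -0.054 -0.923 -0.382
outer loop
vertex 3.217 1.224 -2.969
vertex 3.856 1.148 -2.876
vertex 3.438 0.979 -2.408
endloop
endfacet
facet normal -0.939 -0.082 0.334
outer loop
vertex 3.217 1.224 -2.969
vertex 3.438 0.979 -2.408
vertex 3.285 2.368 -2.496
endloop
endfacet
facet normal -0.939 -0.082 0.333
outer loop
vertex 3.285 2.368 -2.496
vertex 3.438 0.979 -2.408
vertex 3.505 2.124 -1.936
endloop
endfacet
facet normal 0.055 0.923 0.381
outer loop
vertex 3.285 2.368 -2.496
vertex 3.505 2.124 -1.936
vertex 3.924 2.292 -2.404
endloop
endfacet
facet normal -0.055 -0.923 -0.382
outer loop
vertex 3.438 0.979 -2.408
vertex 3.856 1.148 -2.876
vertex 4.077 0.903 -2.316
endloop
endfacet
facet normal -0.175 -0.366 0.914
outer loop
vertex 3.438 0.979 -2.408
vertex 4.077 0.903 -2.316
vertex 3.505 2.124 -1.936
endloop
endfacet
facet normal -0.177 -0.367 0.913
outer loop
vertex 3.505 2.124 -1.936
vertex 4.077 0.903 -2.316
vertex 4.144 2.048 -1.843
endloop
endfacet
facet normal 0.054 0.923 0.380
outer loop
vertex 3.505 2.124 -1.936
vertex 4.144 2.048 -1.843
vertex 3.924 2.292 -2.404
endloop
endfacet
facet normal -0.451 -0.726 -0.518
outer loop
vertex -2.203 2.423 1.456
vertex -2.547 2.086 2.228
vertex -2.823 2.697 1.612
endloop
endfacet
facet normal 0.272 0.861 -0.430
outer loop
vertex -2.203 2.423 1.456
vertex -2.823 2.697 1.612
vertex -1.933 3.074 2.932
endloop
endfacet
facet normal -0.452 -0.726 -0.518
outer loop
vertex -2.823 2.697 1.612
vertex -2.547 2.086 2.228
vertex -3.282 2.613 2.13
endloop
endfacet
facet normal -0.275 0.957 -0.088
outer loop
vertex -2.823 2.697 1.612
vertex -3.282 2.613 2.13
vertex -1.933 3.074 2.932
endloop
endfacet
facet normal -0.451 -0.726 -0.519
outer loop
vertex -3.282 2.613 2.13
vertex -2.547 2.086 2.228
vertex -3.311 2.221 2.704
endloop
endfacet
facet normal -0.521 0.717 0.463
outer loop
vertex -3.282 2.613 2.13
vertex -3.311 2.221 2.704
vertex -1.933 3.074 2.932
endloop
endfacet
facet normal -0.451 -0.726 -0.519
outer loop
vertex -3.311 2.221 2.704
vertex -2.547 2.086 2.228
vertex -2.892 1.749 3.0
endloop
endfacet
facet normal -0.323 0.280 0.904
outer loop
vertex -3.311 2.221 2.704
vertex -2.892 1.749 3.0
vertex -1.933 3.074 2.932
endloop
endfacet
facet normal -0.451 -0.726 -0.519
outer loop
vertex -2.892 1.749 3.0
vertex -2.547 2.086 2.228
vertex -2.271 1.475 2.843
endloop
endfacet
facet normal 0.203 -0.097 0.974
outer loop
vertex -2.892 1.749 3.0
vertex -2.271 1.475 2.843
vertex -1.933 3.074 2.932
endloop
endfacet
facet normal -0.451 -0.726 -0.519
outer loop
vertex -2.271 1.475 2.843
vertex -2.547 2.086 2.228
vertex -1.812 1.559 2.326
endloop
endfacet
facet normal 0.749 -0.194 0.634
outer loop
vertex -2.271 1.475 2.843
vertex -1.812 1.559 2.326
vertex -1.933 3.074 2.932
endloop
endfacet
facet normal -0.452 -0.727 -0.517
outer loop
vertex -1.812 1.559 2.326
vertex -2.547 2.086 2.228
vertex -1.784 1.951 1.751
endloop
endfacet
facet normal 0.996 0.047 0.081
outer loop
vertex -1.812 1.559 2.326
vertex -1.784 1.951 1.751
vertex -1.933 3.074 2.932
endloop
endfacet
facet normal -0.452 -0.726 -0.518
outer loop
vertex -1.784 1.951 1.751
vertex -2.547 2.086 2.228
vertex -2.203 2.423 1.456
endloop
endfacet
facet normal 0.798 0.484 -0.359
outer loop
vertex -1.784 1.951 1.751
vertex -2.203 2.423 1.456
vertex -1.933 3.074 2.932
endloop
endfacet

endsolid


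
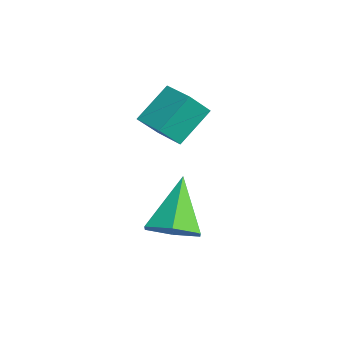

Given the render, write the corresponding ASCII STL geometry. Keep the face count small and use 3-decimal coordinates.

solid 
facet normal 0.589 -0.340 -0.733
outer loop
vertex 0.292 -0.614 -2.913
vertex -0.368 -0.411 -3.537
vertex 0.274 0.225 -3.316
endloop
endfacet
facet normal 0.531 0.376 0.760
outer loop
vertex 0.292 -0.614 -2.913
vertex 0.274 0.225 -3.316
vertex -1.552 0.271 -2.063
endloop
endfacet
facet normal 0.589 -0.339 -0.734
outer loop
vertex 0.274 0.225 -3.316
vertex -0.368 -0.411 -3.537
vertex -0.386 0.427 -3.939
endloop
endfacet
facet normal 0.140 0.976 0.168
outer loop
vertex 0.274 0.225 -3.316
vertex -0.386 0.427 -3.939
vertex -1.552 0.271 -2.063
endloop
endfacet
facet normal 0.590 -0.339 -0.733
outer loop
vertex -0.386 0.427 -3.939
vertex -0.368 -0.411 -3.537
vertex -1.027 -0.208 -4.161
endloop
endfacet
facet normal -0.609 0.726 -0.318
outer loop
vertex -0.386 0.427 -3.939
vertex -1.027 -0.208 -4.161
vertex -1.552 0.271 -2.063
endloop
endfacet
facet normal 0.589 -0.340 -0.733
outer loop
vertex -1.027 -0.208 -4.161
vertex -0.368 -0.411 -3.537
vertex -1.01 -1.047 -3.758
endloop
endfacet
facet normal -0.969 -0.123 -0.214
outer loop
vertex -1.027 -0.208 -4.161
vertex -1.01 -1.047 -3.758
vertex -1.552 0.271 -2.063
endloop
endfacet
facet normal 0.589 -0.339 -0.734
outer loop
vertex -1.01 -1.047 -3.758
vertex -0.368 -0.411 -3.537
vertex -0.35 -1.249 -3.135
endloop
endfacet
facet normal -0.578 -0.723 0.378
outer loop
vertex -1.01 -1.047 -3.758
vertex -0.35 -1.249 -3.135
vertex -1.552 0.271 -2.063
endloop
endfacet
facet normal 0.589 -0.339 -0.733
outer loop
vertex -0.35 -1.249 -3.135
vertex -0.368 -0.411 -3.537
vertex 0.292 -0.614 -2.913
endloop
endfacet
facet normal 0.170 -0.474 0.864
outer loop
vertex -0.35 -1.249 -3.135
vertex 0.292 -0.614 -2.913
vertex -1.552 0.271 -2.063
endloop
endfacet
facet normal -0.940 -0.339 -0.038
outer loop
vertex -3.074 -0.683 -0.35
vertex -3.497 0.376 0.655
vertex -3.297 0.031 -1.197
endloop
endfacet
facet normal 0.278 -0.697 -0.661
outer loop
vertex -2.263 0.404 -1.155
vertex -3.074 -0.683 -0.35
vertex -3.297 0.031 -1.197
endloop
endfacet
facet normal -0.940 -0.339 -0.038
outer loop
vertex -3.297 0.031 -1.197
vertex -3.497 0.376 0.655
vertex -3.72 1.09 -0.192
endloop
endfacet
facet normal -0.198 0.632 -0.749
outer loop
vertex -3.72 1.09 -0.192
vertex -2.263 0.404 -1.155
vertex -3.297 0.031 -1.197
endloop
endfacet
facet normal 0.198 -0.632 0.749
outer loop
vertex -3.074 -0.683 -0.35
vertex -2.463 0.749 0.697
vertex -3.497 0.376 0.655
endloop
endfacet
facet normal 0.278 -0.697 -0.661
outer loop
vertex -2.04 -0.31 -0.308
vertex -3.074 -0.683 -0.35
vertex -2.263 0.404 -1.155
endloop
endfacet
facet normal 0.198 -0.632 0.749
outer loop
vertex -2.04 -0.31 -0.308
vertex -2.463 0.749 0.697
vertex -3.074 -0.683 -0.35
endloop
endfacet
facet normal -0.278 0.697 0.661
outer loop
vertex -3.497 0.376 0.655
vertex -2.463 0.749 0.697
vertex -3.72 1.09 -0.192
endloop
endfacet
facet normal -0.198 0.632 -0.749
outer loop
vertex -2.686 1.463 -0.15
vertex -2.263 0.404 -1.155
vertex -3.72 1.09 -0.192
endloop
endfacet
facet normal -0.278 0.697 0.661
outer loop
vertex -3.72 1.09 -0.192
vertex -2.463 0.749 0.697
vertex -2.686 1.463 -0.15
endloop
endfacet
facet normal 0.940 0.339 0.038
outer loop
vertex -2.686 1.463 -0.15
vertex -2.04 -0.31 -0.308
vertex -2.263 0.404 -1.155
endloop
endfacet
facet normal 0.940 0.339 0.038
outer loop
vertex -2.463 0.749 0.697
vertex -2.04 -0.31 -0.308
vertex -2.686 1.463 -0.15
endloop
endfacet

endsolid


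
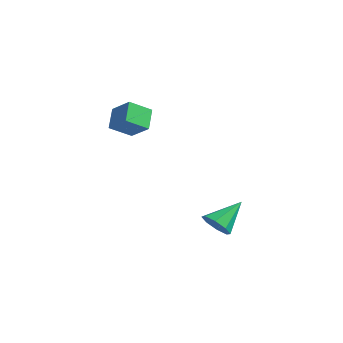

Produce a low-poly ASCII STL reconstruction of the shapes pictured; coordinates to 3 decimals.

solid 
facet normal -0.522 0.498 0.693
outer loop
vertex -1.86 -0.165 4.355
vertex -0.787 0.026 5.027
vertex -1.661 0.911 3.732
endloop
endfacet
facet normal -0.838 -0.149 -0.525
outer loop
vertex -1.013 0.294 2.873
vertex -1.86 -0.165 4.355
vertex -1.661 0.911 3.732
endloop
endfacet
facet normal -0.522 0.498 0.693
outer loop
vertex -1.661 0.911 3.732
vertex -0.787 0.026 5.027
vertex -0.588 1.102 4.404
endloop
endfacet
facet normal 0.158 0.855 -0.495
outer loop
vertex -0.588 1.102 4.404
vertex -1.013 0.294 2.873
vertex -1.661 0.911 3.732
endloop
endfacet
facet normal -0.158 -0.855 0.495
outer loop
vertex -1.86 -0.165 4.355
vertex -0.139 -0.591 4.168
vertex -0.787 0.026 5.027
endloop
endfacet
facet normal -0.838 -0.149 -0.525
outer loop
vertex -1.212 -0.782 3.496
vertex -1.86 -0.165 4.355
vertex -1.013 0.294 2.873
endloop
endfacet
facet normal -0.158 -0.855 0.495
outer loop
vertex -1.212 -0.782 3.496
vertex -0.139 -0.591 4.168
vertex -1.86 -0.165 4.355
endloop
endfacet
facet normal 0.838 0.149 0.525
outer loop
vertex -0.787 0.026 5.027
vertex -0.139 -0.591 4.168
vertex -0.588 1.102 4.404
endloop
endfacet
facet normal 0.158 0.855 -0.495
outer loop
vertex 0.06 0.485 3.545
vertex -1.013 0.294 2.873
vertex -0.588 1.102 4.404
endloop
endfacet
facet normal 0.838 0.149 0.525
outer loop
vertex -0.588 1.102 4.404
vertex -0.139 -0.591 4.168
vertex 0.06 0.485 3.545
endloop
endfacet
facet normal 0.522 -0.498 -0.693
outer loop
vertex 0.06 0.485 3.545
vertex -1.212 -0.782 3.496
vertex -1.013 0.294 2.873
endloop
endfacet
facet normal 0.522 -0.498 -0.693
outer loop
vertex -0.139 -0.591 4.168
vertex -1.212 -0.782 3.496
vertex 0.06 0.485 3.545
endloop
endfacet
facet normal 0.003 -0.783 -0.622
outer loop
vertex 3.662 2.287 -2.082
vertex 3.013 1.984 -1.704
vertex 3.13 2.483 -2.331
endloop
endfacet
facet normal 0.470 0.798 -0.377
outer loop
vertex 3.662 2.287 -2.082
vertex 3.13 2.483 -2.331
vertex 3.007 3.376 -0.596
endloop
endfacet
facet normal 0.003 -0.783 -0.622
outer loop
vertex 3.13 2.483 -2.331
vertex 3.013 1.984 -1.704
vertex 2.529 2.387 -2.213
endloop
endfacet
facet normal -0.227 0.859 -0.458
outer loop
vertex 3.13 2.483 -2.331
vertex 2.529 2.387 -2.213
vertex 3.007 3.376 -0.596
endloop
endfacet
facet normal 0.004 -0.782 -0.623
outer loop
vertex 2.529 2.387 -2.213
vertex 3.013 1.984 -1.704
vertex 2.211 2.054 -1.797
endloop
endfacet
facet normal -0.793 0.595 -0.130
outer loop
vertex 2.529 2.387 -2.213
vertex 2.211 2.054 -1.797
vertex 3.007 3.376 -0.596
endloop
endfacet
facet normal 0.004 -0.782 -0.623
outer loop
vertex 2.211 2.054 -1.797
vertex 3.013 1.984 -1.704
vertex 2.364 1.68 -1.327
endloop
endfacet
facet normal -0.895 0.159 0.418
outer loop
vertex 2.211 2.054 -1.797
vertex 2.364 1.68 -1.327
vertex 3.007 3.376 -0.596
endloop
endfacet
facet normal 0.005 -0.782 -0.623
outer loop
vertex 2.364 1.68 -1.327
vertex 3.013 1.984 -1.704
vertex 2.896 1.484 -1.077
endloop
endfacet
facet normal -0.474 -0.191 0.860
outer loop
vertex 2.364 1.68 -1.327
vertex 2.896 1.484 -1.077
vertex 3.007 3.376 -0.596
endloop
endfacet
facet normal 0.004 -0.782 -0.623
outer loop
vertex 2.896 1.484 -1.077
vertex 3.013 1.984 -1.704
vertex 3.497 1.581 -1.195
endloop
endfacet
facet normal 0.225 -0.252 0.941
outer loop
vertex 2.896 1.484 -1.077
vertex 3.497 1.581 -1.195
vertex 3.007 3.376 -0.596
endloop
endfacet
facet normal 0.003 -0.783 -0.622
outer loop
vertex 3.497 1.581 -1.195
vertex 3.013 1.984 -1.704
vertex 3.815 1.913 -1.611
endloop
endfacet
facet normal 0.790 0.011 0.613
outer loop
vertex 3.497 1.581 -1.195
vertex 3.815 1.913 -1.611
vertex 3.007 3.376 -0.596
endloop
endfacet
facet normal 0.003 -0.783 -0.622
outer loop
vertex 3.815 1.913 -1.611
vertex 3.013 1.984 -1.704
vertex 3.662 2.287 -2.082
endloop
endfacet
facet normal 0.892 0.447 0.065
outer loop
vertex 3.815 1.913 -1.611
vertex 3.662 2.287 -2.082
vertex 3.007 3.376 -0.596
endloop
endfacet

endsolid


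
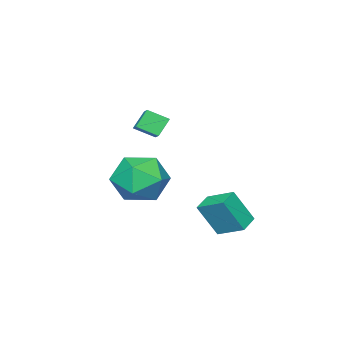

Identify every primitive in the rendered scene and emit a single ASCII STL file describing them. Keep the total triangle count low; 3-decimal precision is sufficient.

solid 
facet normal -0.607 0.091 0.790
outer loop
vertex 1.986 -0.293 0.708
vertex 2.685 0.441 1.161
vertex 1.535 0.399 0.282
endloop
endfacet
facet normal -0.629 -0.661 -0.408
outer loop
vertex 2.075 0.319 -0.421
vertex 1.986 -0.293 0.708
vertex 1.535 0.399 0.282
endloop
endfacet
facet normal -0.607 0.091 0.790
outer loop
vertex 1.535 0.399 0.282
vertex 2.685 0.441 1.161
vertex 2.233 1.134 0.734
endloop
endfacet
facet normal -0.486 0.744 -0.458
outer loop
vertex 2.233 1.134 0.734
vertex 2.075 0.319 -0.421
vertex 1.535 0.399 0.282
endloop
endfacet
facet normal 0.486 -0.745 0.458
outer loop
vertex 1.986 -0.293 0.708
vertex 3.225 0.361 0.458
vertex 2.685 0.441 1.161
endloop
endfacet
facet normal -0.629 -0.662 -0.408
outer loop
vertex 2.527 -0.374 0.006
vertex 1.986 -0.293 0.708
vertex 2.075 0.319 -0.421
endloop
endfacet
facet normal 0.485 -0.744 0.460
outer loop
vertex 2.527 -0.374 0.006
vertex 3.225 0.361 0.458
vertex 1.986 -0.293 0.708
endloop
endfacet
facet normal 0.629 0.662 0.408
outer loop
vertex 2.685 0.441 1.161
vertex 3.225 0.361 0.458
vertex 2.233 1.134 0.734
endloop
endfacet
facet normal -0.484 0.745 -0.459
outer loop
vertex 2.774 1.053 0.032
vertex 2.075 0.319 -0.421
vertex 2.233 1.134 0.734
endloop
endfacet
facet normal 0.629 0.661 0.408
outer loop
vertex 2.233 1.134 0.734
vertex 3.225 0.361 0.458
vertex 2.774 1.053 0.032
endloop
endfacet
facet normal 0.607 -0.091 -0.790
outer loop
vertex 2.774 1.053 0.032
vertex 2.527 -0.374 0.006
vertex 2.075 0.319 -0.421
endloop
endfacet
facet normal 0.607 -0.091 -0.790
outer loop
vertex 3.225 0.361 0.458
vertex 2.527 -0.374 0.006
vertex 2.774 1.053 0.032
endloop
endfacet
facet normal -0.948 -0.186 0.258
outer loop
vertex 1.596 2.382 -3.088
vertex 1.515 3.525 -2.564
vertex 1.11 2.972 -4.449
endloop
endfacet
facet normal 0.064 -0.907 -0.416
outer loop
vertex 1.945 3.135 -4.676
vertex 1.596 2.382 -3.088
vertex 1.11 2.972 -4.449
endloop
endfacet
facet normal -0.948 -0.185 0.258
outer loop
vertex 1.11 2.972 -4.449
vertex 1.515 3.525 -2.564
vertex 1.03 4.115 -3.925
endloop
endfacet
facet normal -0.311 0.378 -0.872
outer loop
vertex 1.03 4.115 -3.925
vertex 1.945 3.135 -4.676
vertex 1.11 2.972 -4.449
endloop
endfacet
facet normal 0.311 -0.378 0.872
outer loop
vertex 1.596 2.382 -3.088
vertex 2.35 3.688 -2.791
vertex 1.515 3.525 -2.564
endloop
endfacet
facet normal 0.064 -0.907 -0.416
outer loop
vertex 2.43 2.545 -3.315
vertex 1.596 2.382 -3.088
vertex 1.945 3.135 -4.676
endloop
endfacet
facet normal 0.311 -0.378 0.872
outer loop
vertex 2.43 2.545 -3.315
vertex 2.35 3.688 -2.791
vertex 1.596 2.382 -3.088
endloop
endfacet
facet normal -0.064 0.907 0.416
outer loop
vertex 1.515 3.525 -2.564
vertex 2.35 3.688 -2.791
vertex 1.03 4.115 -3.925
endloop
endfacet
facet normal -0.311 0.378 -0.872
outer loop
vertex 1.864 4.278 -4.152
vertex 1.945 3.135 -4.676
vertex 1.03 4.115 -3.925
endloop
endfacet
facet normal -0.064 0.907 0.416
outer loop
vertex 1.03 4.115 -3.925
vertex 2.35 3.688 -2.791
vertex 1.864 4.278 -4.152
endloop
endfacet
facet normal 0.948 0.185 -0.258
outer loop
vertex 1.864 4.278 -4.152
vertex 2.43 2.545 -3.315
vertex 1.945 3.135 -4.676
endloop
endfacet
facet normal 0.948 0.185 -0.258
outer loop
vertex 2.35 3.688 -2.791
vertex 2.43 2.545 -3.315
vertex 1.864 4.278 -4.152
endloop
endfacet
facet normal 0.127 0.622 0.773
outer loop
vertex 1.861 0.439 -2.66
vertex 1.22 -0.354 -1.917
vertex 2.472 -0.468 -2.031
endloop
endfacet
facet normal 0.671 0.671 0.315
outer loop
vertex 1.861 0.439 -2.66
vertex 2.472 -0.468 -2.031
vertex 2.779 -0.213 -3.228
endloop
endfacet
facet normal 0.408 0.855 -0.322
outer loop
vertex 1.861 0.439 -2.66
vertex 2.779 -0.213 -3.228
vertex 1.718 0.058 -3.854
endloop
endfacet
facet normal -0.299 0.919 -0.257
outer loop
vertex 1.861 0.439 -2.66
vertex 1.718 0.058 -3.854
vertex 0.754 -0.029 -3.044
endloop
endfacet
facet normal -0.473 0.775 0.419
outer loop
vertex 1.861 0.439 -2.66
vertex 0.754 -0.029 -3.044
vertex 1.22 -0.354 -1.917
endloop
endfacet
facet normal 0.967 0.024 0.253
outer loop
vertex 2.779 -0.213 -3.228
vertex 2.472 -0.468 -2.031
vertex 2.706 -1.411 -2.836
endloop
endfacet
facet normal 0.086 -0.056 0.995
outer loop
vertex 2.472 -0.468 -2.031
vertex 1.22 -0.354 -1.917
vertex 1.742 -1.498 -2.026
endloop
endfacet
facet normal -0.886 0.192 0.422
outer loop
vertex 1.22 -0.354 -1.917
vertex 0.754 -0.029 -3.044
vertex 0.681 -1.227 -2.652
endloop
endfacet
facet normal -0.604 0.425 -0.674
outer loop
vertex 0.754 -0.029 -3.044
vertex 1.718 0.058 -3.854
vertex 0.988 -0.972 -3.849
endloop
endfacet
facet normal 0.541 0.321 -0.778
outer loop
vertex 1.718 0.058 -3.854
vertex 2.779 -0.213 -3.228
vertex 2.24 -1.086 -3.963
endloop
endfacet
facet normal 0.299 -0.919 0.257
outer loop
vertex 1.599 -1.879 -3.22
vertex 2.706 -1.411 -2.836
vertex 1.742 -1.498 -2.026
endloop
endfacet
facet normal -0.408 -0.855 0.322
outer loop
vertex 1.599 -1.879 -3.22
vertex 1.742 -1.498 -2.026
vertex 0.681 -1.227 -2.652
endloop
endfacet
facet normal -0.671 -0.671 -0.315
outer loop
vertex 1.599 -1.879 -3.22
vertex 0.681 -1.227 -2.652
vertex 0.988 -0.972 -3.849
endloop
endfacet
facet normal -0.127 -0.622 -0.773
outer loop
vertex 1.599 -1.879 -3.22
vertex 0.988 -0.972 -3.849
vertex 2.24 -1.086 -3.963
endloop
endfacet
facet normal 0.473 -0.775 -0.419
outer loop
vertex 1.599 -1.879 -3.22
vertex 2.24 -1.086 -3.963
vertex 2.706 -1.411 -2.836
endloop
endfacet
facet normal 0.604 -0.425 0.674
outer loop
vertex 1.742 -1.498 -2.026
vertex 2.706 -1.411 -2.836
vertex 2.472 -0.468 -2.031
endloop
endfacet
facet normal -0.541 -0.321 0.778
outer loop
vertex 0.681 -1.227 -2.652
vertex 1.742 -1.498 -2.026
vertex 1.22 -0.354 -1.917
endloop
endfacet
facet normal -0.967 -0.024 -0.253
outer loop
vertex 0.988 -0.972 -3.849
vertex 0.681 -1.227 -2.652
vertex 0.754 -0.029 -3.044
endloop
endfacet
facet normal -0.086 0.056 -0.995
outer loop
vertex 2.24 -1.086 -3.963
vertex 0.988 -0.972 -3.849
vertex 1.718 0.058 -3.854
endloop
endfacet
facet normal 0.886 -0.192 -0.422
outer loop
vertex 2.706 -1.411 -2.836
vertex 2.24 -1.086 -3.963
vertex 2.779 -0.213 -3.228
endloop
endfacet

endsolid


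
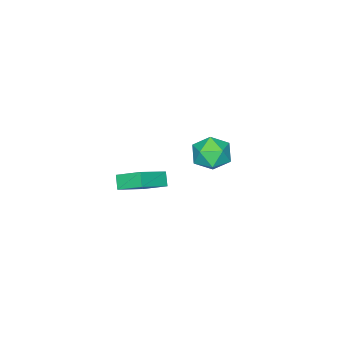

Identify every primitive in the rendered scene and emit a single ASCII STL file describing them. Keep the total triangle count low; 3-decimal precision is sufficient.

solid 
facet normal -0.873 0.110 -0.475
outer loop
vertex 2.479 3.746 3.898
vertex 2.9 4.196 3.228
vertex 2.733 2.323 3.102
endloop
endfacet
facet normal -0.462 -0.494 0.736
outer loop
vertex 4.48 2.104 4.052
vertex 2.479 3.746 3.898
vertex 2.733 2.323 3.102
endloop
endfacet
facet normal -0.873 0.110 -0.475
outer loop
vertex 2.733 2.323 3.102
vertex 2.9 4.196 3.228
vertex 3.154 2.773 2.432
endloop
endfacet
facet normal 0.154 -0.862 -0.482
outer loop
vertex 3.154 2.773 2.432
vertex 4.48 2.104 4.052
vertex 2.733 2.323 3.102
endloop
endfacet
facet normal -0.154 0.862 0.482
outer loop
vertex 2.479 3.746 3.898
vertex 4.647 3.977 4.178
vertex 2.9 4.196 3.228
endloop
endfacet
facet normal -0.462 -0.494 0.736
outer loop
vertex 4.226 3.527 4.848
vertex 2.479 3.746 3.898
vertex 4.48 2.104 4.052
endloop
endfacet
facet normal -0.154 0.862 0.482
outer loop
vertex 4.226 3.527 4.848
vertex 4.647 3.977 4.178
vertex 2.479 3.746 3.898
endloop
endfacet
facet normal 0.462 0.494 -0.736
outer loop
vertex 2.9 4.196 3.228
vertex 4.647 3.977 4.178
vertex 3.154 2.773 2.432
endloop
endfacet
facet normal 0.154 -0.862 -0.482
outer loop
vertex 4.901 2.554 3.382
vertex 4.48 2.104 4.052
vertex 3.154 2.773 2.432
endloop
endfacet
facet normal 0.462 0.494 -0.736
outer loop
vertex 3.154 2.773 2.432
vertex 4.647 3.977 4.178
vertex 4.901 2.554 3.382
endloop
endfacet
facet normal 0.873 -0.110 0.475
outer loop
vertex 4.901 2.554 3.382
vertex 4.226 3.527 4.848
vertex 4.48 2.104 4.052
endloop
endfacet
facet normal 0.873 -0.110 0.475
outer loop
vertex 4.647 3.977 4.178
vertex 4.226 3.527 4.848
vertex 4.901 2.554 3.382
endloop
endfacet
facet normal -0.996 -0.085 0.031
outer loop
vertex -3.917 2.552 0.745
vertex -3.819 1.747 1.685
vertex -3.916 2.962 1.916
endloop
endfacet
facet normal -0.802 0.564 -0.197
outer loop
vertex -3.917 2.552 0.745
vertex -3.916 2.962 1.916
vertex -3.275 3.57 1.045
endloop
endfacet
facet normal -0.400 0.482 -0.780
outer loop
vertex -3.917 2.552 0.745
vertex -3.275 3.57 1.045
vertex -2.783 2.732 0.275
endloop
endfacet
facet normal -0.344 -0.217 -0.913
outer loop
vertex -3.917 2.552 0.745
vertex -2.783 2.732 0.275
vertex -3.119 1.604 0.67
endloop
endfacet
facet normal -0.713 -0.568 -0.412
outer loop
vertex -3.917 2.552 0.745
vertex -3.119 1.604 0.67
vertex -3.819 1.747 1.685
endloop
endfacet
facet normal -0.399 0.863 0.309
outer loop
vertex -3.275 3.57 1.045
vertex -3.916 2.962 1.916
vertex -2.781 3.396 2.17
endloop
endfacet
facet normal -0.712 -0.186 0.678
outer loop
vertex -3.916 2.962 1.916
vertex -3.819 1.747 1.685
vertex -3.117 2.268 2.565
endloop
endfacet
facet normal -0.253 -0.967 -0.038
outer loop
vertex -3.819 1.747 1.685
vertex -3.119 1.604 0.67
vertex -2.625 1.43 1.795
endloop
endfacet
facet normal 0.343 -0.400 -0.850
outer loop
vertex -3.119 1.604 0.67
vertex -2.783 2.732 0.275
vertex -1.984 2.038 0.924
endloop
endfacet
facet normal 0.252 0.731 -0.634
outer loop
vertex -2.783 2.732 0.275
vertex -3.275 3.57 1.045
vertex -2.081 3.253 1.155
endloop
endfacet
facet normal 0.344 0.217 0.913
outer loop
vertex -1.983 2.448 2.095
vertex -2.781 3.396 2.17
vertex -3.117 2.268 2.565
endloop
endfacet
facet normal 0.400 -0.482 0.780
outer loop
vertex -1.983 2.448 2.095
vertex -3.117 2.268 2.565
vertex -2.625 1.43 1.795
endloop
endfacet
facet normal 0.802 -0.564 0.197
outer loop
vertex -1.983 2.448 2.095
vertex -2.625 1.43 1.795
vertex -1.984 2.038 0.924
endloop
endfacet
facet normal 0.996 0.085 -0.031
outer loop
vertex -1.983 2.448 2.095
vertex -1.984 2.038 0.924
vertex -2.081 3.253 1.155
endloop
endfacet
facet normal 0.713 0.568 0.412
outer loop
vertex -1.983 2.448 2.095
vertex -2.081 3.253 1.155
vertex -2.781 3.396 2.17
endloop
endfacet
facet normal -0.343 0.400 0.850
outer loop
vertex -3.117 2.268 2.565
vertex -2.781 3.396 2.17
vertex -3.916 2.962 1.916
endloop
endfacet
facet normal -0.252 -0.731 0.634
outer loop
vertex -2.625 1.43 1.795
vertex -3.117 2.268 2.565
vertex -3.819 1.747 1.685
endloop
endfacet
facet normal 0.399 -0.863 -0.309
outer loop
vertex -1.984 2.038 0.924
vertex -2.625 1.43 1.795
vertex -3.119 1.604 0.67
endloop
endfacet
facet normal 0.712 0.186 -0.678
outer loop
vertex -2.081 3.253 1.155
vertex -1.984 2.038 0.924
vertex -2.783 2.732 0.275
endloop
endfacet
facet normal 0.253 0.967 0.038
outer loop
vertex -2.781 3.396 2.17
vertex -2.081 3.253 1.155
vertex -3.275 3.57 1.045
endloop
endfacet

endsolid


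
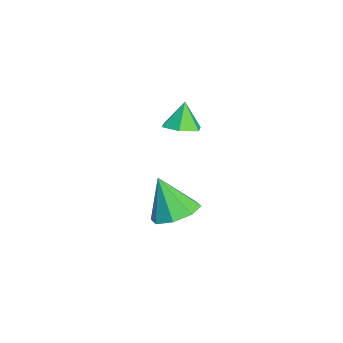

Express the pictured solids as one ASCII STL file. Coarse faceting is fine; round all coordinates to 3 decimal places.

solid 
facet normal 0.377 -0.137 -0.916
outer loop
vertex 1.132 4.504 0.462
vertex 0.65 3.9 0.354
vertex 0.425 4.62 0.154
endloop
endfacet
facet normal -0.024 0.916 0.399
outer loop
vertex 1.132 4.504 0.462
vertex 0.425 4.62 0.154
vertex 0.21 4.06 1.426
endloop
endfacet
facet normal 0.377 -0.137 -0.916
outer loop
vertex 0.425 4.62 0.154
vertex 0.65 3.9 0.354
vertex -0.057 4.016 0.046
endloop
endfacet
facet normal -0.786 0.604 0.133
outer loop
vertex 0.425 4.62 0.154
vertex -0.057 4.016 0.046
vertex 0.21 4.06 1.426
endloop
endfacet
facet normal 0.377 -0.137 -0.916
outer loop
vertex -0.057 4.016 0.046
vertex 0.65 3.9 0.354
vertex 0.168 3.297 0.246
endloop
endfacet
facet normal -0.951 -0.244 0.192
outer loop
vertex -0.057 4.016 0.046
vertex 0.168 3.297 0.246
vertex 0.21 4.06 1.426
endloop
endfacet
facet normal 0.377 -0.137 -0.916
outer loop
vertex 0.168 3.297 0.246
vertex 0.65 3.9 0.354
vertex 0.875 3.181 0.554
endloop
endfacet
facet normal -0.353 -0.780 0.517
outer loop
vertex 0.168 3.297 0.246
vertex 0.875 3.181 0.554
vertex 0.21 4.06 1.426
endloop
endfacet
facet normal 0.377 -0.137 -0.916
outer loop
vertex 0.875 3.181 0.554
vertex 0.65 3.9 0.354
vertex 1.357 3.784 0.662
endloop
endfacet
facet normal 0.409 -0.468 0.783
outer loop
vertex 0.875 3.181 0.554
vertex 1.357 3.784 0.662
vertex 0.21 4.06 1.426
endloop
endfacet
facet normal 0.377 -0.137 -0.916
outer loop
vertex 1.357 3.784 0.662
vertex 0.65 3.9 0.354
vertex 1.132 4.504 0.462
endloop
endfacet
facet normal 0.574 0.381 0.725
outer loop
vertex 1.357 3.784 0.662
vertex 1.132 4.504 0.462
vertex 0.21 4.06 1.426
endloop
endfacet
facet normal 0.296 0.356 -0.886
outer loop
vertex 1.593 2.918 -4.376
vertex 0.941 3.696 -4.281
vertex 1.914 3.535 -4.021
endloop
endfacet
facet normal 0.631 -0.607 0.483
outer loop
vertex 1.593 2.918 -4.376
vertex 1.914 3.535 -4.021
vertex 0.399 3.044 -2.659
endloop
endfacet
facet normal 0.296 0.357 -0.886
outer loop
vertex 1.914 3.535 -4.021
vertex 0.941 3.696 -4.281
vertex 1.664 4.246 -3.818
endloop
endfacet
facet normal 0.665 0.021 0.747
outer loop
vertex 1.914 3.535 -4.021
vertex 1.664 4.246 -3.818
vertex 0.399 3.044 -2.659
endloop
endfacet
facet normal 0.297 0.356 -0.886
outer loop
vertex 1.664 4.246 -3.818
vertex 0.941 3.696 -4.281
vertex 0.991 4.635 -3.887
endloop
endfacet
facet normal 0.229 0.540 0.810
outer loop
vertex 1.664 4.246 -3.818
vertex 0.991 4.635 -3.887
vertex 0.399 3.044 -2.659
endloop
endfacet
facet normal 0.295 0.356 -0.886
outer loop
vertex 0.991 4.635 -3.887
vertex 0.941 3.696 -4.281
vertex 0.288 4.474 -4.186
endloop
endfacet
facet normal -0.419 0.647 0.637
outer loop
vertex 0.991 4.635 -3.887
vertex 0.288 4.474 -4.186
vertex 0.399 3.044 -2.659
endloop
endfacet
facet normal 0.296 0.356 -0.886
outer loop
vertex 0.288 4.474 -4.186
vertex 0.941 3.696 -4.281
vertex -0.032 3.857 -4.541
endloop
endfacet
facet normal -0.903 0.280 0.327
outer loop
vertex 0.288 4.474 -4.186
vertex -0.032 3.857 -4.541
vertex 0.399 3.044 -2.659
endloop
endfacet
facet normal 0.296 0.356 -0.886
outer loop
vertex -0.032 3.857 -4.541
vertex 0.941 3.696 -4.281
vertex 0.217 3.145 -4.744
endloop
endfacet
facet normal -0.936 -0.346 0.065
outer loop
vertex -0.032 3.857 -4.541
vertex 0.217 3.145 -4.744
vertex 0.399 3.044 -2.659
endloop
endfacet
facet normal 0.296 0.356 -0.886
outer loop
vertex 0.217 3.145 -4.744
vertex 0.941 3.696 -4.281
vertex 0.891 2.756 -4.675
endloop
endfacet
facet normal -0.500 -0.866 0.002
outer loop
vertex 0.217 3.145 -4.744
vertex 0.891 2.756 -4.675
vertex 0.399 3.044 -2.659
endloop
endfacet
facet normal 0.295 0.356 -0.887
outer loop
vertex 0.891 2.756 -4.675
vertex 0.941 3.696 -4.281
vertex 1.593 2.918 -4.376
endloop
endfacet
facet normal 0.150 -0.973 0.176
outer loop
vertex 0.891 2.756 -4.675
vertex 1.593 2.918 -4.376
vertex 0.399 3.044 -2.659
endloop
endfacet

endsolid


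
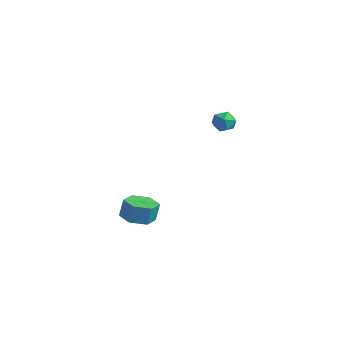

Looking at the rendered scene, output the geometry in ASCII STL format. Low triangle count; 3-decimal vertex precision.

solid 
facet normal 0.389 0.733 0.558
outer loop
vertex 0.736 3.585 3.883
vertex 0.783 3.144 4.43
vertex 1.32 3.203 3.978
endloop
endfacet
facet normal 0.557 0.820 -0.130
outer loop
vertex 0.736 3.585 3.883
vertex 1.32 3.203 3.978
vertex 1.053 3.282 3.331
endloop
endfacet
facet normal -0.050 0.863 -0.502
outer loop
vertex 0.736 3.585 3.883
vertex 1.053 3.282 3.331
vertex 0.351 3.272 3.383
endloop
endfacet
facet normal -0.595 0.803 -0.045
outer loop
vertex 0.736 3.585 3.883
vertex 0.351 3.272 3.383
vertex 0.184 3.186 4.062
endloop
endfacet
facet normal -0.324 0.723 0.610
outer loop
vertex 0.736 3.585 3.883
vertex 0.184 3.186 4.062
vertex 0.783 3.144 4.43
endloop
endfacet
facet normal 0.908 0.237 -0.346
outer loop
vertex 1.053 3.282 3.331
vertex 1.32 3.203 3.978
vertex 1.296 2.654 3.538
endloop
endfacet
facet normal 0.635 0.098 0.767
outer loop
vertex 1.32 3.203 3.978
vertex 0.783 3.144 4.43
vertex 1.129 2.568 4.217
endloop
endfacet
facet normal -0.518 0.080 0.852
outer loop
vertex 0.783 3.144 4.43
vertex 0.184 3.186 4.062
vertex 0.427 2.558 4.269
endloop
endfacet
facet normal -0.955 0.209 -0.209
outer loop
vertex 0.184 3.186 4.062
vertex 0.351 3.272 3.383
vertex 0.16 2.637 3.622
endloop
endfacet
facet normal -0.075 0.306 -0.949
outer loop
vertex 0.351 3.272 3.383
vertex 1.053 3.282 3.331
vertex 0.697 2.696 3.17
endloop
endfacet
facet normal 0.595 -0.803 0.045
outer loop
vertex 0.744 2.255 3.717
vertex 1.296 2.654 3.538
vertex 1.129 2.568 4.217
endloop
endfacet
facet normal 0.050 -0.863 0.502
outer loop
vertex 0.744 2.255 3.717
vertex 1.129 2.568 4.217
vertex 0.427 2.558 4.269
endloop
endfacet
facet normal -0.557 -0.820 0.130
outer loop
vertex 0.744 2.255 3.717
vertex 0.427 2.558 4.269
vertex 0.16 2.637 3.622
endloop
endfacet
facet normal -0.389 -0.733 -0.558
outer loop
vertex 0.744 2.255 3.717
vertex 0.16 2.637 3.622
vertex 0.697 2.696 3.17
endloop
endfacet
facet normal 0.324 -0.723 -0.610
outer loop
vertex 0.744 2.255 3.717
vertex 0.697 2.696 3.17
vertex 1.296 2.654 3.538
endloop
endfacet
facet normal 0.955 -0.209 0.209
outer loop
vertex 1.129 2.568 4.217
vertex 1.296 2.654 3.538
vertex 1.32 3.203 3.978
endloop
endfacet
facet normal 0.075 -0.306 0.949
outer loop
vertex 0.427 2.558 4.269
vertex 1.129 2.568 4.217
vertex 0.783 3.144 4.43
endloop
endfacet
facet normal -0.908 -0.237 0.346
outer loop
vertex 0.16 2.637 3.622
vertex 0.427 2.558 4.269
vertex 0.184 3.186 4.062
endloop
endfacet
facet normal -0.635 -0.098 -0.767
outer loop
vertex 0.697 2.696 3.17
vertex 0.16 2.637 3.622
vertex 0.351 3.272 3.383
endloop
endfacet
facet normal 0.518 -0.080 -0.852
outer loop
vertex 1.296 2.654 3.538
vertex 0.697 2.696 3.17
vertex 1.053 3.282 3.331
endloop
endfacet
facet normal -0.060 -0.215 -0.975
outer loop
vertex -2.332 1.082 -3.973
vertex -2.904 0.349 -3.776
vertex -3.273 1.209 -3.943
endloop
endfacet
facet normal 0.124 0.967 -0.221
outer loop
vertex -2.332 1.082 -3.973
vertex -3.273 1.209 -3.943
vertex -2.264 1.323 -2.881
endloop
endfacet
facet normal 0.124 0.967 -0.221
outer loop
vertex -2.264 1.323 -2.881
vertex -3.273 1.209 -3.943
vertex -3.205 1.45 -2.851
endloop
endfacet
facet normal 0.060 0.215 0.975
outer loop
vertex -2.264 1.323 -2.881
vertex -3.205 1.45 -2.851
vertex -2.836 0.591 -2.684
endloop
endfacet
facet normal -0.060 -0.215 -0.975
outer loop
vertex -3.273 1.209 -3.943
vertex -2.904 0.349 -3.776
vertex -3.845 0.476 -3.746
endloop
endfacet
facet normal -0.796 0.599 -0.083
outer loop
vertex -3.273 1.209 -3.943
vertex -3.845 0.476 -3.746
vertex -3.205 1.45 -2.851
endloop
endfacet
facet normal -0.796 0.599 -0.083
outer loop
vertex -3.205 1.45 -2.851
vertex -3.845 0.476 -3.746
vertex -3.777 0.717 -2.654
endloop
endfacet
facet normal 0.060 0.215 0.975
outer loop
vertex -3.205 1.45 -2.851
vertex -3.777 0.717 -2.654
vertex -2.836 0.591 -2.684
endloop
endfacet
facet normal -0.060 -0.215 -0.975
outer loop
vertex -3.845 0.476 -3.746
vertex -2.904 0.349 -3.776
vertex -3.476 -0.383 -3.579
endloop
endfacet
facet normal -0.919 -0.368 0.138
outer loop
vertex -3.845 0.476 -3.746
vertex -3.476 -0.383 -3.579
vertex -3.777 0.717 -2.654
endloop
endfacet
facet normal -0.919 -0.368 0.138
outer loop
vertex -3.777 0.717 -2.654
vertex -3.476 -0.383 -3.579
vertex -3.408 -0.142 -2.487
endloop
endfacet
facet normal 0.060 0.215 0.975
outer loop
vertex -3.777 0.717 -2.654
vertex -3.408 -0.142 -2.487
vertex -2.836 0.591 -2.684
endloop
endfacet
facet normal -0.060 -0.215 -0.975
outer loop
vertex -3.476 -0.383 -3.579
vertex -2.904 0.349 -3.776
vertex -2.535 -0.51 -3.609
endloop
endfacet
facet normal -0.124 -0.967 0.221
outer loop
vertex -3.476 -0.383 -3.579
vertex -2.535 -0.51 -3.609
vertex -3.408 -0.142 -2.487
endloop
endfacet
facet normal -0.124 -0.967 0.221
outer loop
vertex -3.408 -0.142 -2.487
vertex -2.535 -0.51 -3.609
vertex -2.467 -0.269 -2.517
endloop
endfacet
facet normal 0.060 0.215 0.975
outer loop
vertex -3.408 -0.142 -2.487
vertex -2.467 -0.269 -2.517
vertex -2.836 0.591 -2.684
endloop
endfacet
facet normal -0.060 -0.215 -0.975
outer loop
vertex -2.535 -0.51 -3.609
vertex -2.904 0.349 -3.776
vertex -1.963 0.223 -3.806
endloop
endfacet
facet normal 0.796 -0.599 0.083
outer loop
vertex -2.535 -0.51 -3.609
vertex -1.963 0.223 -3.806
vertex -2.467 -0.269 -2.517
endloop
endfacet
facet normal 0.796 -0.599 0.083
outer loop
vertex -2.467 -0.269 -2.517
vertex -1.963 0.223 -3.806
vertex -1.895 0.464 -2.714
endloop
endfacet
facet normal 0.060 0.215 0.975
outer loop
vertex -2.467 -0.269 -2.517
vertex -1.895 0.464 -2.714
vertex -2.836 0.591 -2.684
endloop
endfacet
facet normal -0.060 -0.215 -0.975
outer loop
vertex -1.963 0.223 -3.806
vertex -2.904 0.349 -3.776
vertex -2.332 1.082 -3.973
endloop
endfacet
facet normal 0.919 0.368 -0.138
outer loop
vertex -1.963 0.223 -3.806
vertex -2.332 1.082 -3.973
vertex -1.895 0.464 -2.714
endloop
endfacet
facet normal 0.919 0.368 -0.138
outer loop
vertex -1.895 0.464 -2.714
vertex -2.332 1.082 -3.973
vertex -2.264 1.323 -2.881
endloop
endfacet
facet normal 0.060 0.215 0.975
outer loop
vertex -1.895 0.464 -2.714
vertex -2.264 1.323 -2.881
vertex -2.836 0.591 -2.684
endloop
endfacet

endsolid
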